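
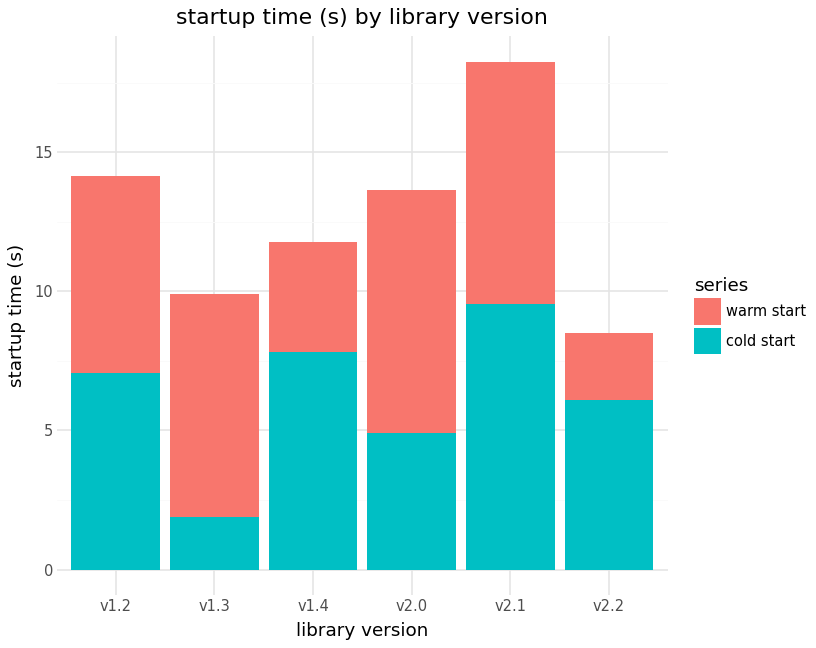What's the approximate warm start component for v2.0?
≈ 10

warm start top ≈ 14, bottom ≈ 4; segment ≈ 10.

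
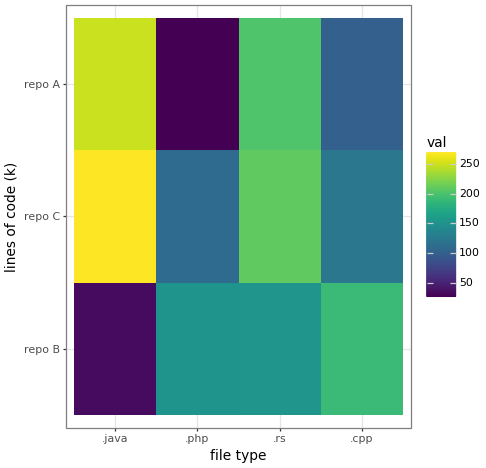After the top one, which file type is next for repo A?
.rs

Top 3 for repo A: .java ≈ 250, .rs ≈ 200, .cpp ≈ 100.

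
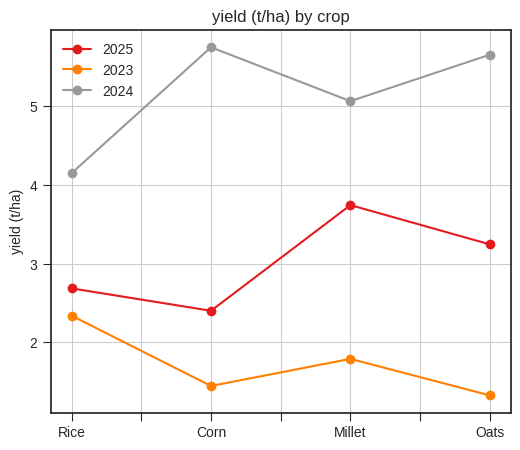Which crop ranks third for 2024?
Millet

Top 4 for 2024: Corn ≈ 6.0, Oats ≈ 5.5, Millet ≈ 5.0, Rice ≈ 4.0.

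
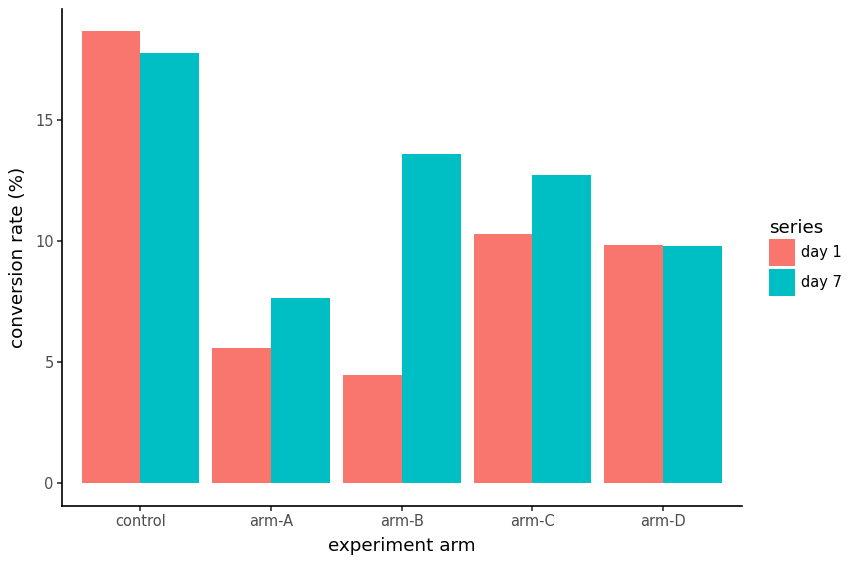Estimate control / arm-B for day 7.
control ≈ 18, arm-B ≈ 14; 18/14 ≈ 1.29.

≈ 1.29×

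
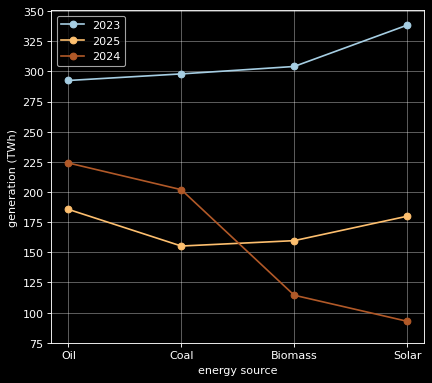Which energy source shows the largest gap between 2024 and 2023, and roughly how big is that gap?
Solar, ≈ 250 TWh

Solar: 2024 ≈ 100, 2023 ≈ 350 → gap ≈ 250. Next-largest (Biomass) is only ≈ 175.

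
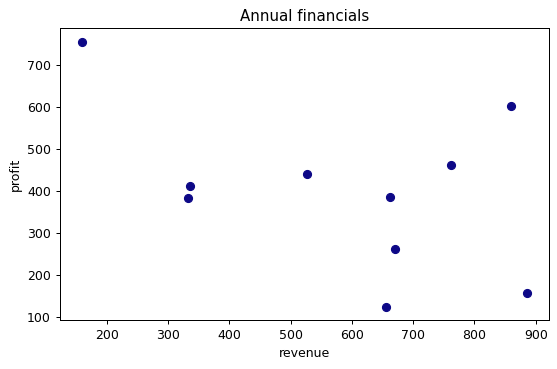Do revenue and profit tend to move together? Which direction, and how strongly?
negative, moderate

Points are negatively correlated; moderate (|r| ≈ 0.5).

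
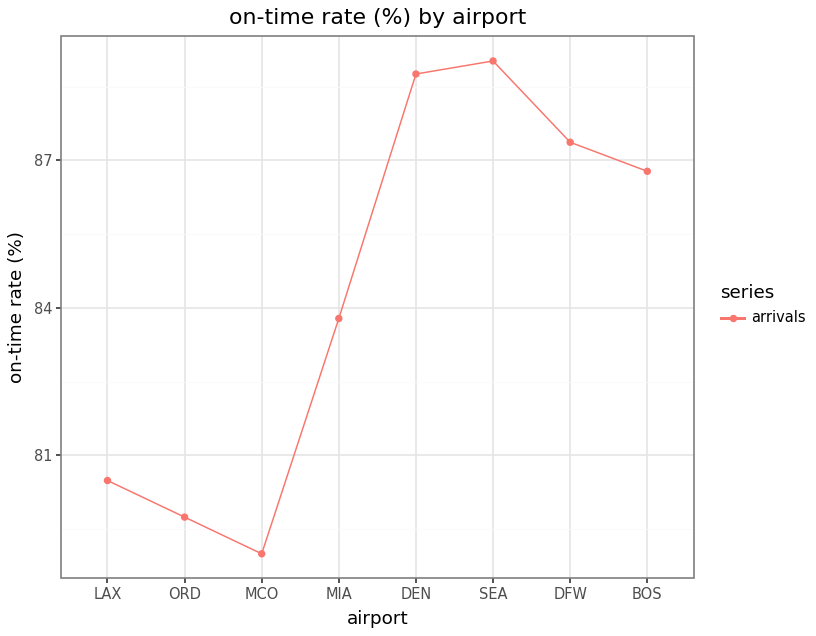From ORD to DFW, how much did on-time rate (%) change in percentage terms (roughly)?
ORD ≈ 80, DFW ≈ 87; (87 − 80) / 80 ≈ +8.8%.

≈ +8.8%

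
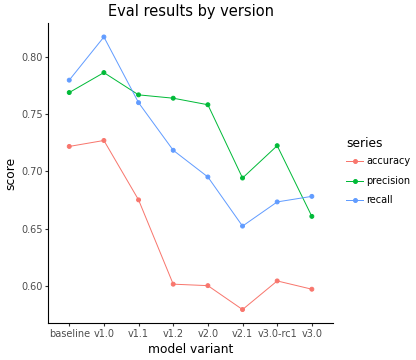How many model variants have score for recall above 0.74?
Above 0.74: baseline, v1.0, v1.1.

3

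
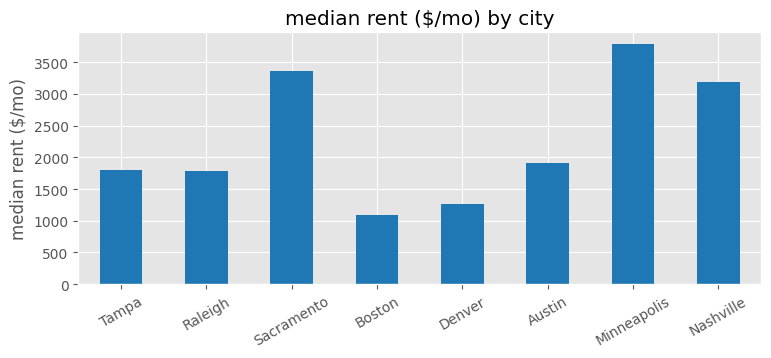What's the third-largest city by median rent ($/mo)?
Nashville

Top 4: Minneapolis ≈ 4000, Sacramento ≈ 3500, Nashville ≈ 3000, Austin ≈ 2000.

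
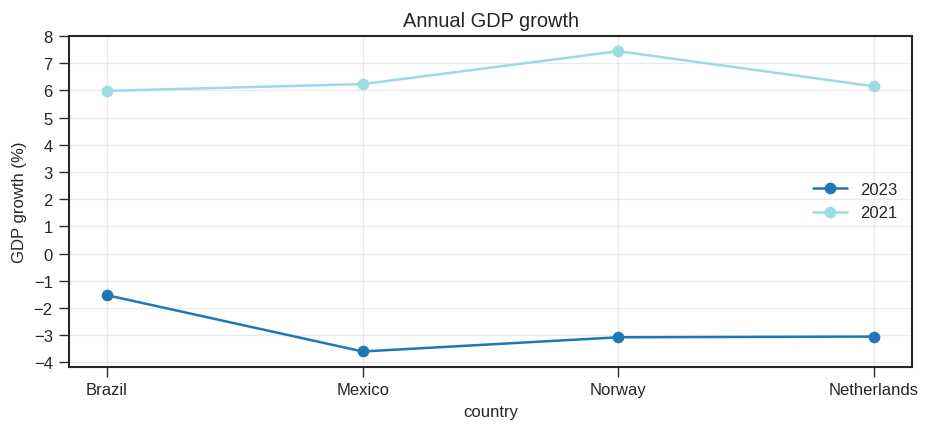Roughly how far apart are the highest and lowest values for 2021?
Max Norway ≈ 7, min Brazil ≈ 6; range ≈ 1.

≈ 1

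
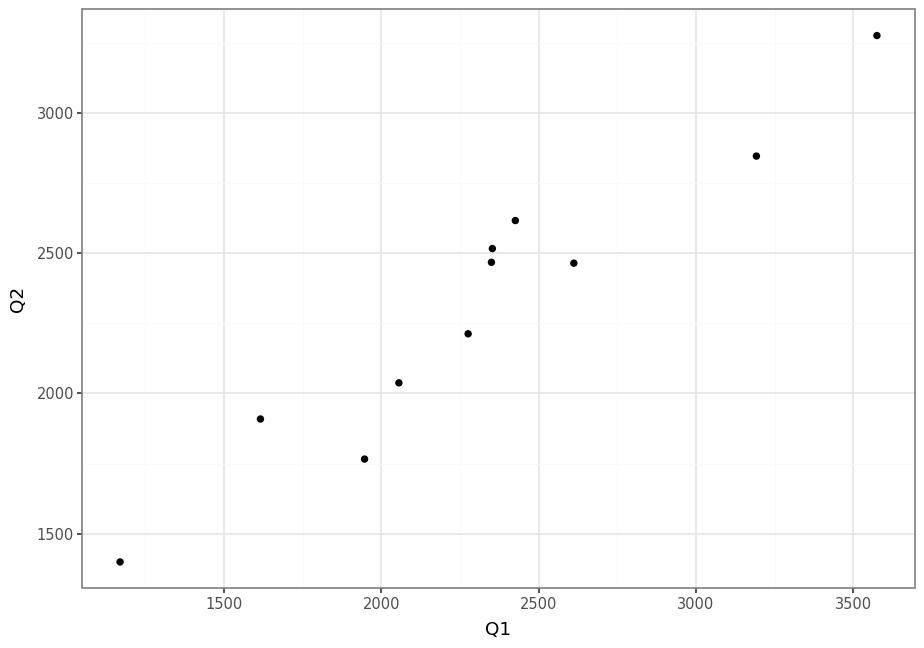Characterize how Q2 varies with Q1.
positive, strong

Points are positively correlated; strong (|r| ≈ 1.0).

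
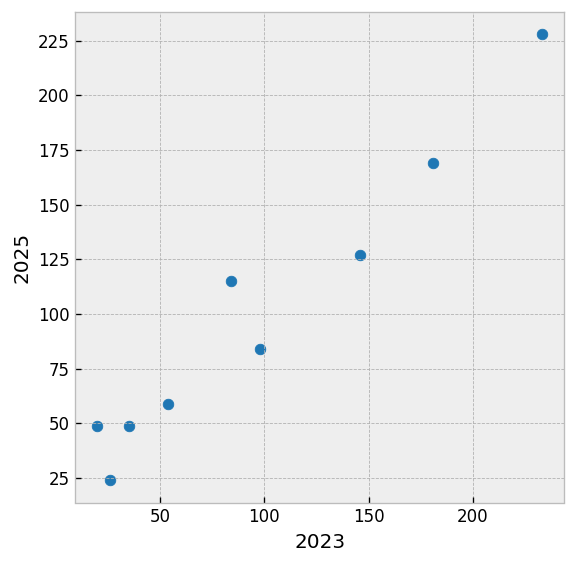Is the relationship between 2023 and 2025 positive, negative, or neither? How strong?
positive, strong

Points are positively correlated; strong (|r| ≈ 1.0).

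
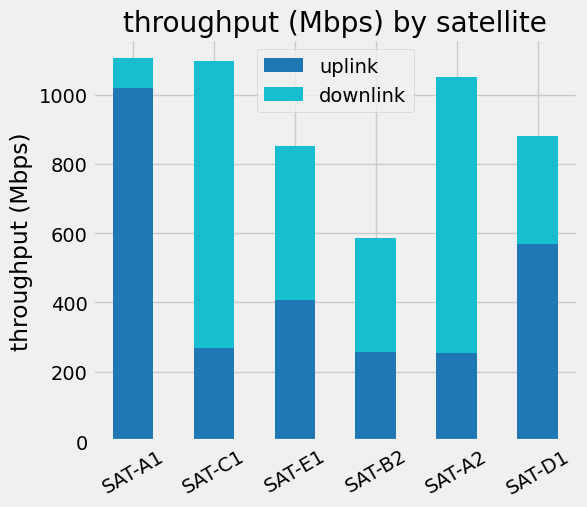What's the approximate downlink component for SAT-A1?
downlink top ≈ 1100, bottom ≈ 1000; segment ≈ 100.

≈ 100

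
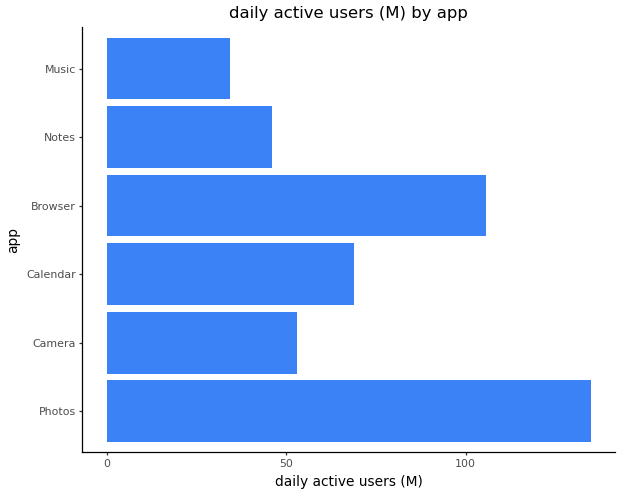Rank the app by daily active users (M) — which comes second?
Top 3: Photos ≈ 140, Browser ≈ 100, Calendar ≈ 60.

Browser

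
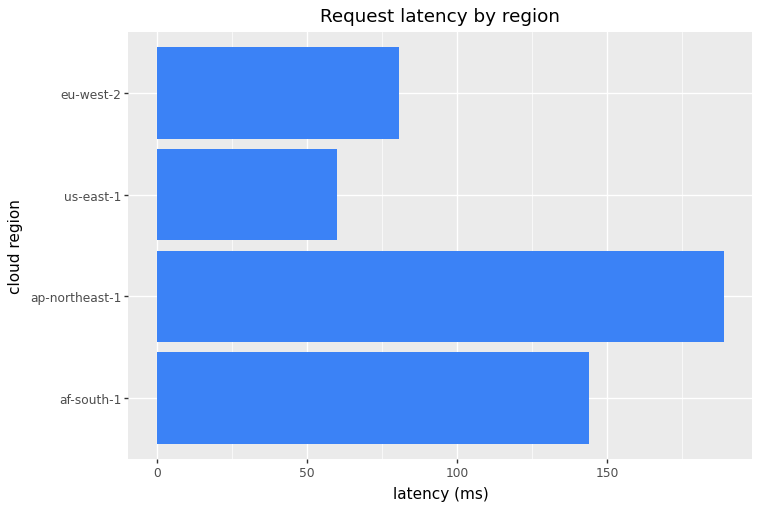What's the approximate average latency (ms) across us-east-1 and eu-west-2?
≈ 70

(60 + 80) / 2 ≈ 70.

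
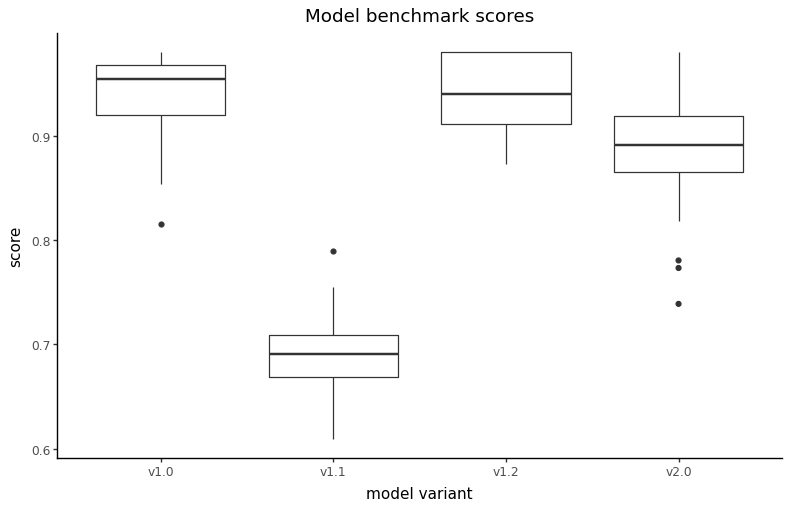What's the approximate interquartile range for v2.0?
Q3 ≈ 0.90, Q1 ≈ 0.85; IQR ≈ 0.05.

≈ 0.05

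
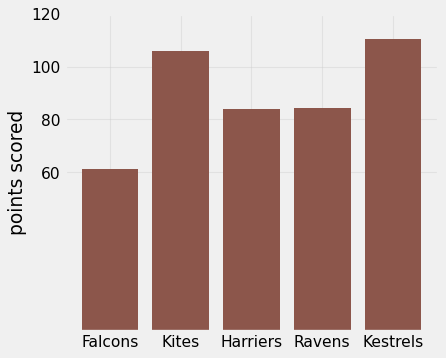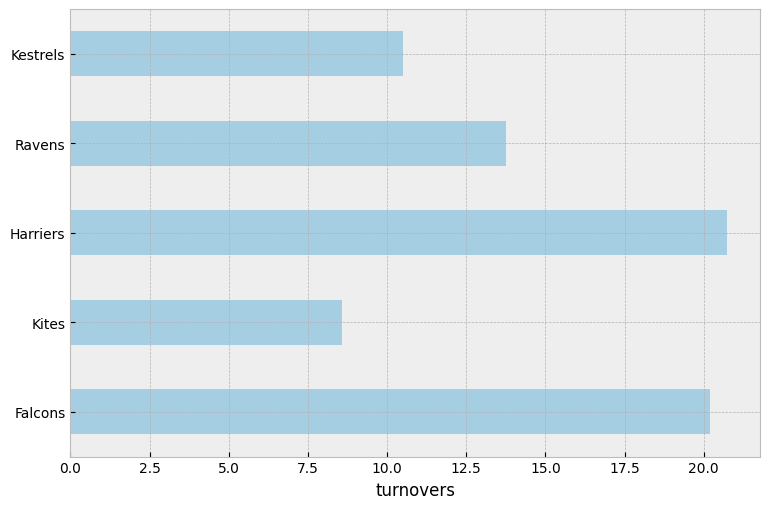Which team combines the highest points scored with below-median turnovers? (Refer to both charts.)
Kestrels

Chart 2 median turnovers ≈ 14; below-median teams: Kites, Kestrels. Among those, Kestrels has the highest points scored (≈ 120).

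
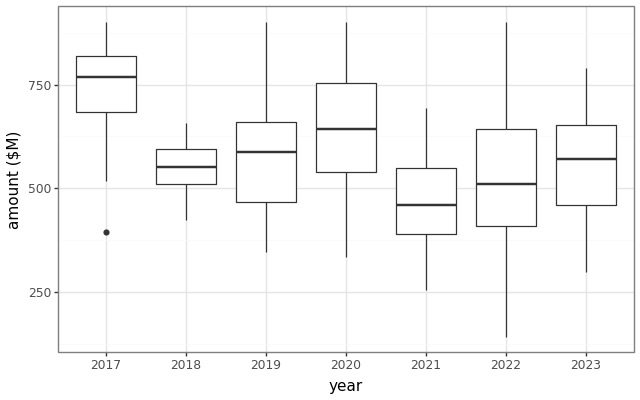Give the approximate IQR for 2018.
≈ 100

Q3 ≈ 600, Q1 ≈ 500; IQR ≈ 100.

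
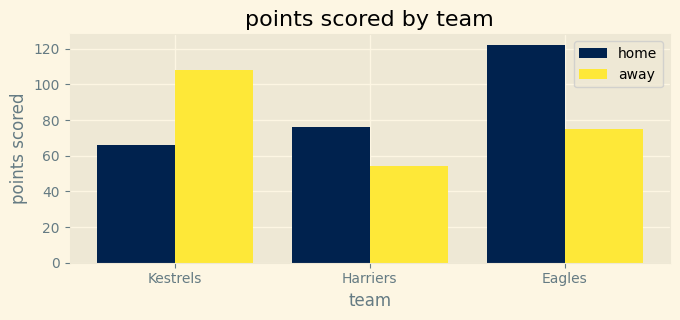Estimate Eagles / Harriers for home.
Eagles ≈ 120, Harriers ≈ 80; 120/80 ≈ 1.5.

≈ 1.5×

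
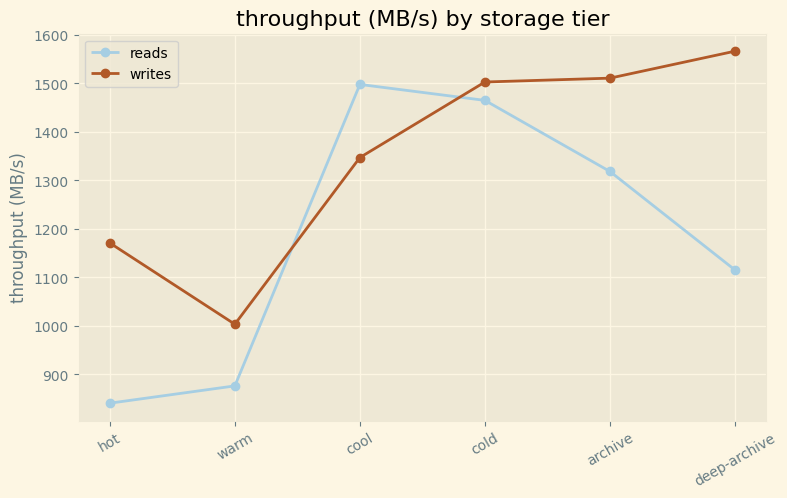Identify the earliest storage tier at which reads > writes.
cool

warm: reads ≈ 900 vs writes ≈ 1000 (not yet); cool: reads ≈ 1500 vs writes ≈ 1300 (first crossover).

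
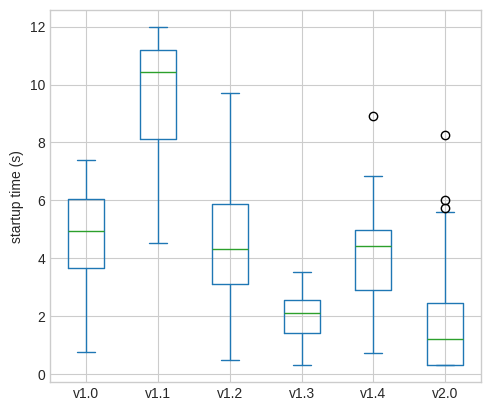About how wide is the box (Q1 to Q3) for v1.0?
Q3 ≈ 6, Q1 ≈ 4; IQR ≈ 2.

≈ 2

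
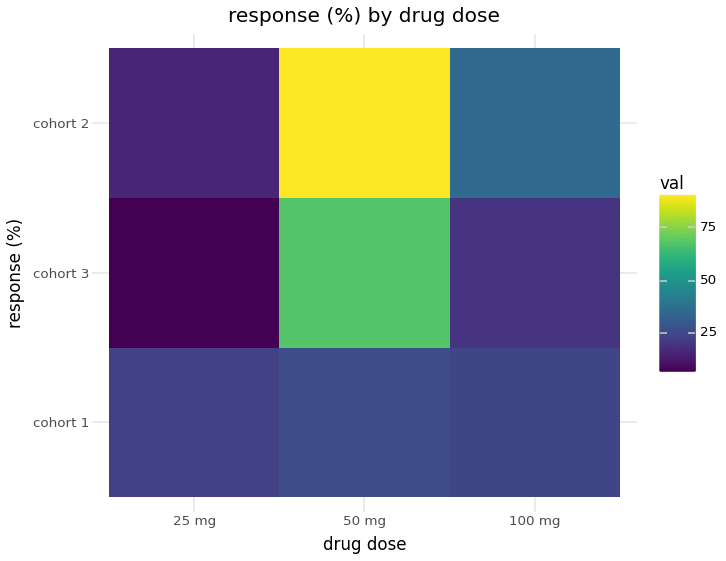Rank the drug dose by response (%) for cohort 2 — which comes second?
100 mg

Top 3 for cohort 2: 50 mg ≈ 90, 100 mg ≈ 40, 25 mg ≈ 20.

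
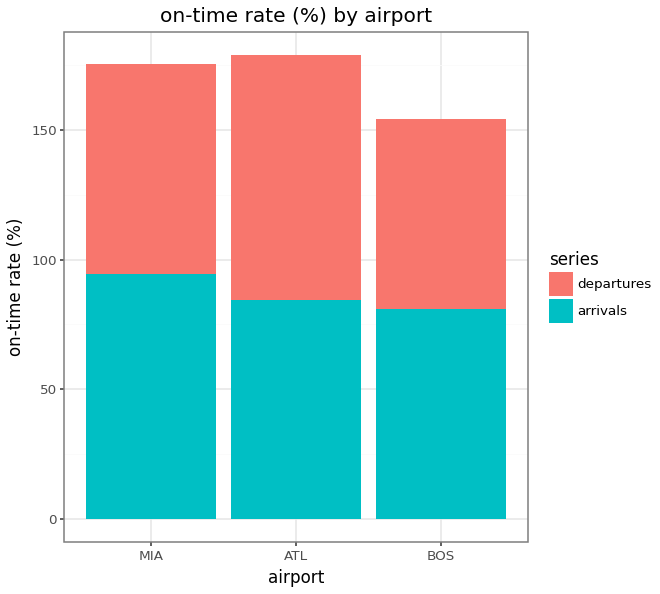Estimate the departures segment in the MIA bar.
≈ 80

departures top ≈ 180, bottom ≈ 100; segment ≈ 80.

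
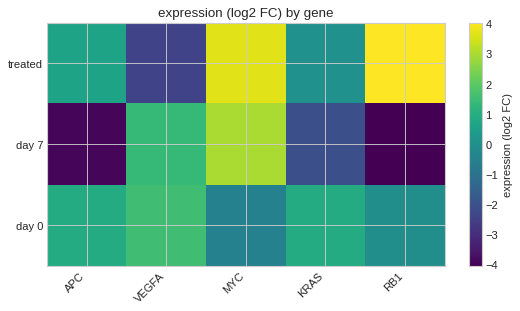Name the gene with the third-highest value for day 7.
KRAS

Top 4 for day 7: MYC ≈ 3, VEGFA ≈ 1, KRAS ≈ -2, APC ≈ -4.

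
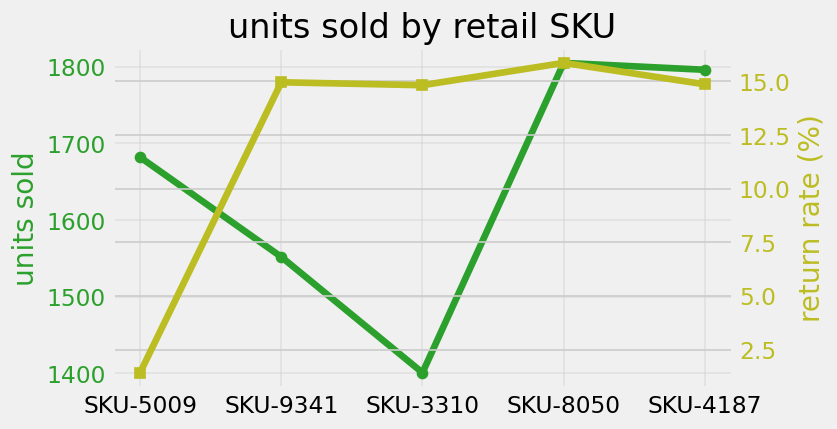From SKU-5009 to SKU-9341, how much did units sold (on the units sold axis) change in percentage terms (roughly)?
≈ -8.8%

SKU-5009 ≈ 1700, SKU-9341 ≈ 1550; (1550 − 1700) / 1700 ≈ -8.8%.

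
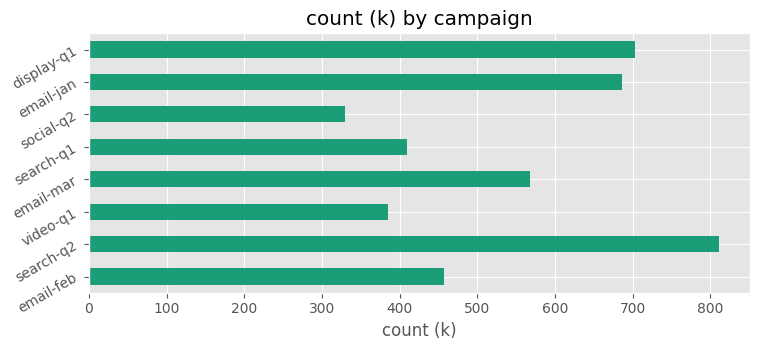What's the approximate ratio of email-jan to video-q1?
email-jan ≈ 700, video-q1 ≈ 400; 700/400 ≈ 1.75.

≈ 1.75×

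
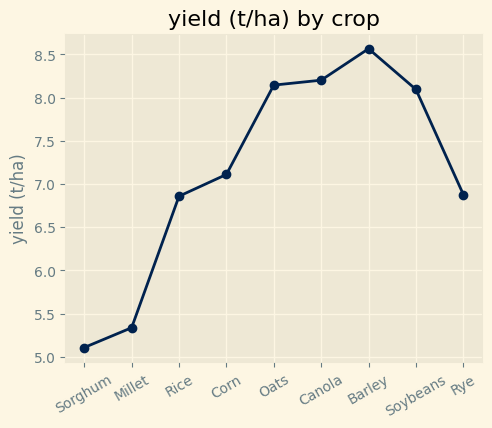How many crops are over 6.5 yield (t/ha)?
Above 6.5: Rice, Corn, Oats, Canola, Barley, Soybeans, Rye.

7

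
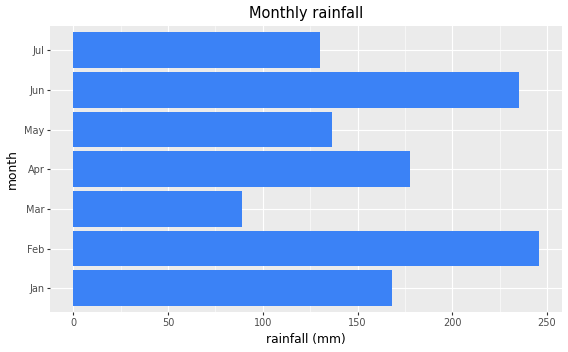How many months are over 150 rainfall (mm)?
4

Above 150: Jan, Feb, Apr, Jun.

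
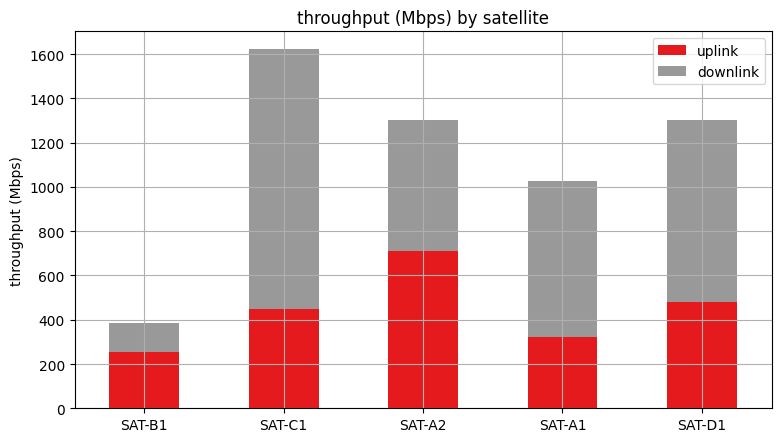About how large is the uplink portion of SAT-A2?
≈ 800

uplink top ≈ 800, bottom ≈ 0; segment ≈ 800.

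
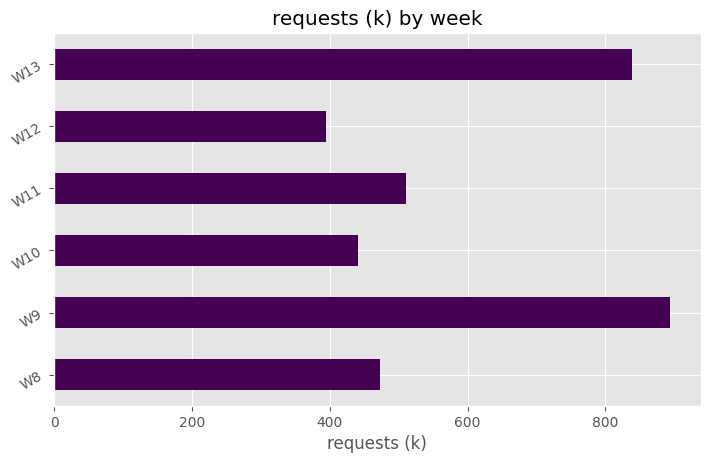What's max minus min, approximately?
Max W9 ≈ 900, min W12 ≈ 400; range ≈ 500.

≈ 500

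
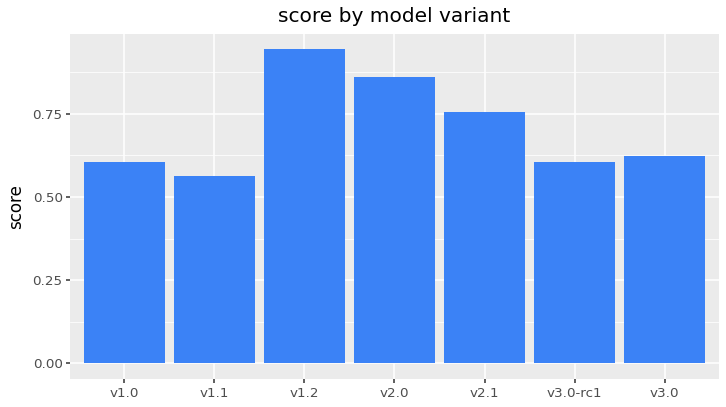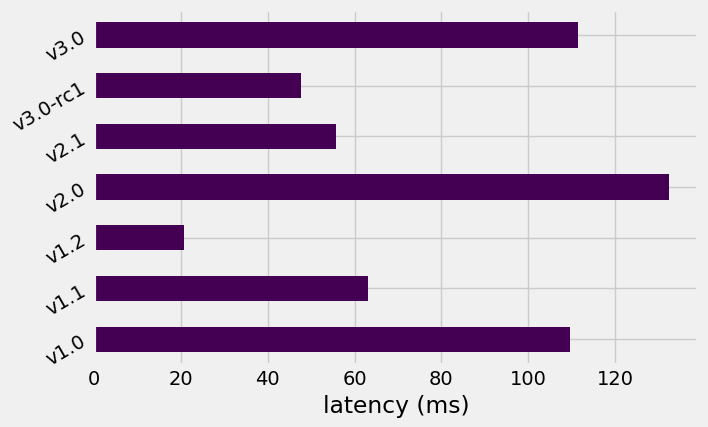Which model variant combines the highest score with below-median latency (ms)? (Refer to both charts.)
Chart 2 median latency (ms) ≈ 60; below-median model variants: v1.2, v2.1, v3.0-rc1. Among those, v1.2 has the highest score (≈ 0.9).

v1.2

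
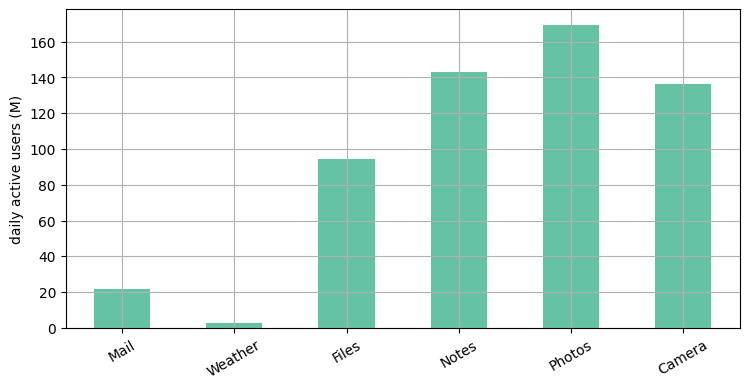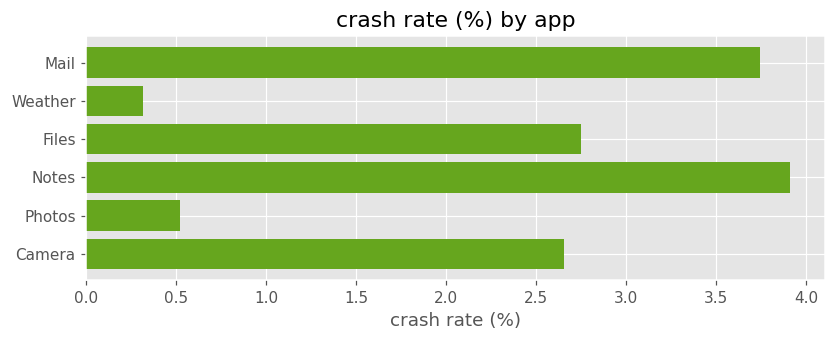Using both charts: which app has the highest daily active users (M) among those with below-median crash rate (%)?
Photos

Chart 2 median crash rate (%) ≈ 2.5; below-median apps: Weather, Photos, Camera. Among those, Photos has the highest daily active users (M) (≈ 160).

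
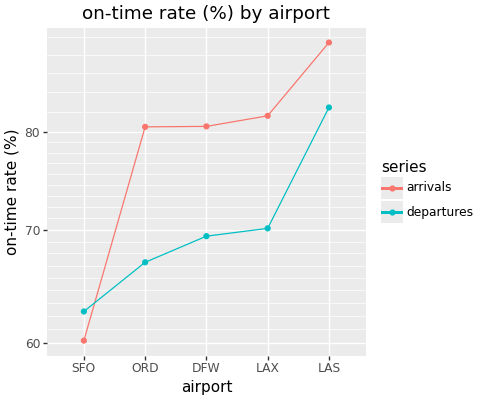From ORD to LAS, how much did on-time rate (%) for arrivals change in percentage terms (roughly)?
≈ +12.5%

ORD ≈ 80, LAS ≈ 90; (90 − 80) / 80 ≈ +12.5%.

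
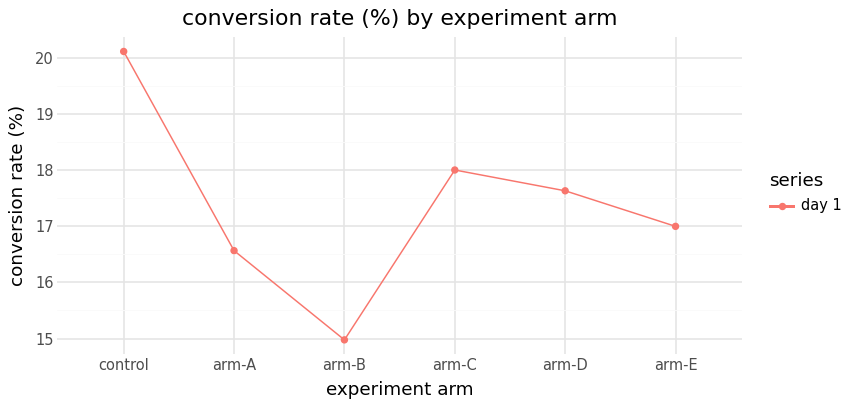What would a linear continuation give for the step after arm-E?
≈ 16.5

Last three: 18.0, 17.5, 17.0 → slope ≈ -0.5/step → next ≈ 16.5.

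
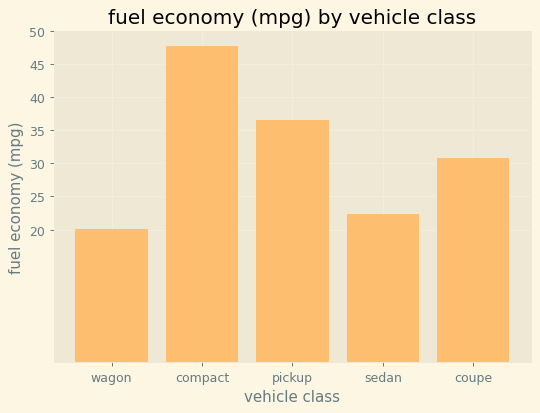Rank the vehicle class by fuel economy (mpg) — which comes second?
Top 3: compact ≈ 50, pickup ≈ 35, coupe ≈ 30.

pickup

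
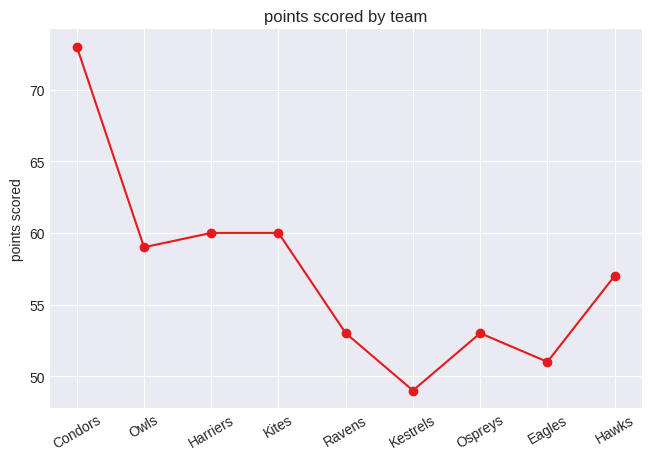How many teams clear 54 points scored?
5

Above 54: Condors, Owls, Harriers, Kites, Hawks.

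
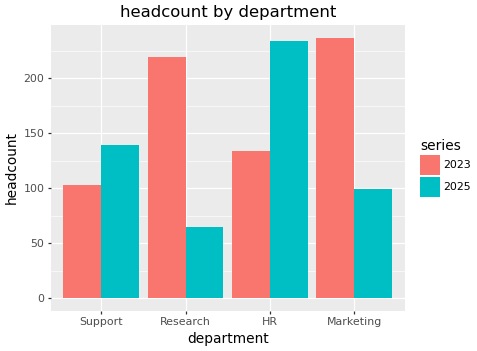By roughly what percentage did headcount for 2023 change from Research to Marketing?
≈ +9.1%

Research ≈ 220, Marketing ≈ 240; (240 − 220) / 220 ≈ +9.1%.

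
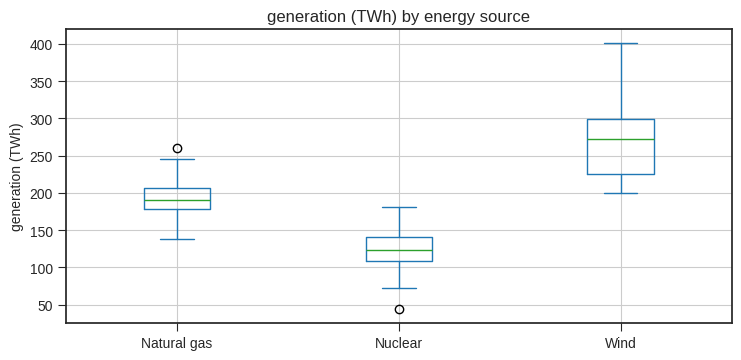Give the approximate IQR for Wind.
≈ 80

Q3 ≈ 300, Q1 ≈ 220; IQR ≈ 80.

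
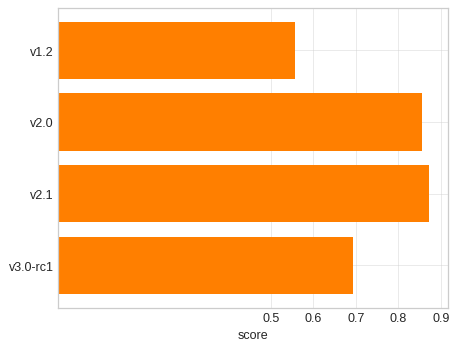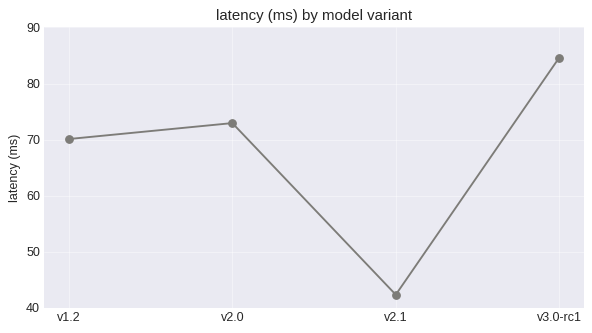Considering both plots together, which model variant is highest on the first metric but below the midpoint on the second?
v2.1

Chart 2 median latency (ms) ≈ 70; below-median model variants: v1.2, v2.1. Among those, v2.1 has the highest score (≈ 0.9).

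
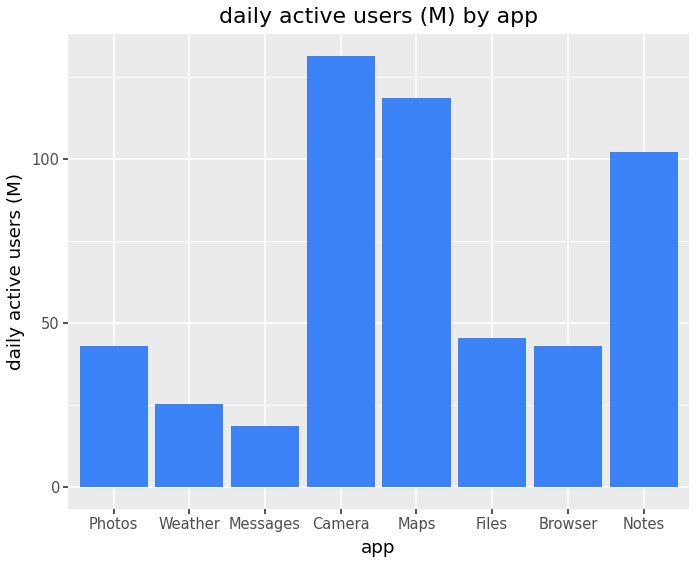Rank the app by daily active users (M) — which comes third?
Top 4: Camera ≈ 140, Maps ≈ 120, Notes ≈ 100, Files ≈ 40.

Notes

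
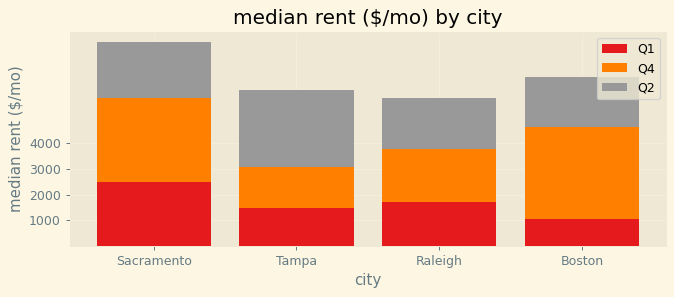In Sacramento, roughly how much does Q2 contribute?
≈ 2000

Q2 top ≈ 8000, bottom ≈ 6000; segment ≈ 2000.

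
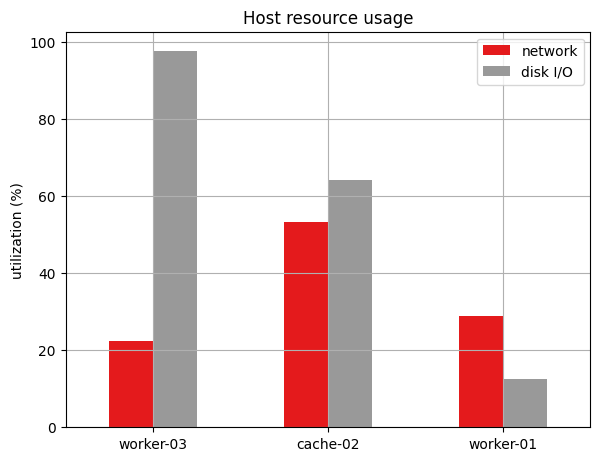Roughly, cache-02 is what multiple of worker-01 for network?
cache-02 ≈ 50, worker-01 ≈ 30; 50/30 ≈ 1.67.

≈ 1.67×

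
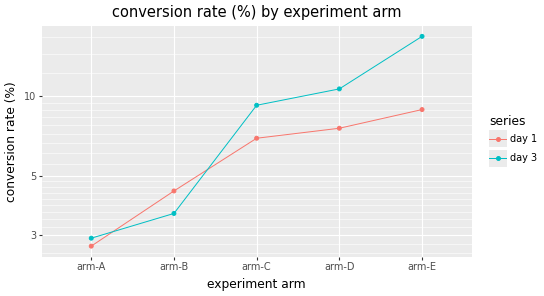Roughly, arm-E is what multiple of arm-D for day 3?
arm-E ≈ 16, arm-D ≈ 10; 16/10 ≈ 1.6.

≈ 1.6×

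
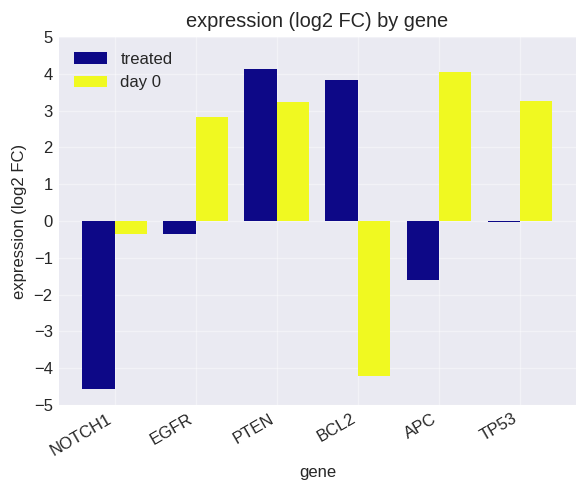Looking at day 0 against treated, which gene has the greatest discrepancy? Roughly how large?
BCL2, ≈ 8 log2 FC

BCL2: day 0 ≈ -4, treated ≈ 4 → gap ≈ 8. Next-largest (APC) is only ≈ 6.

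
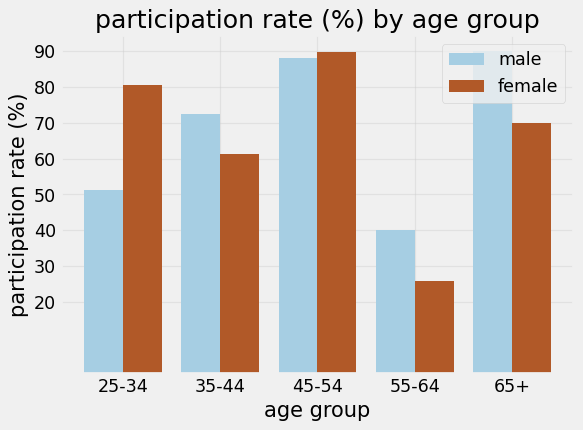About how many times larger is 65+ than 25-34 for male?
65+ ≈ 90, 25-34 ≈ 50; 90/50 ≈ 1.8.

≈ 1.8×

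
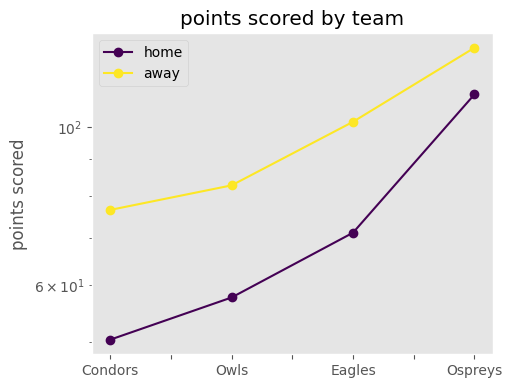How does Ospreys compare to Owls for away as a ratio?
Ospreys ≈ 130, Owls ≈ 80; 130/80 ≈ 1.62.

≈ 1.62×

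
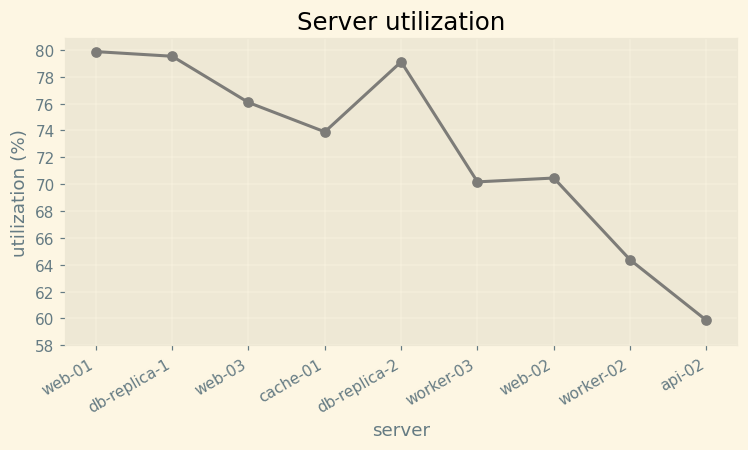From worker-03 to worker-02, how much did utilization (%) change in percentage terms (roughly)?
≈ -8.6%

worker-03 ≈ 70, worker-02 ≈ 64; (64 − 70) / 70 ≈ -8.6%.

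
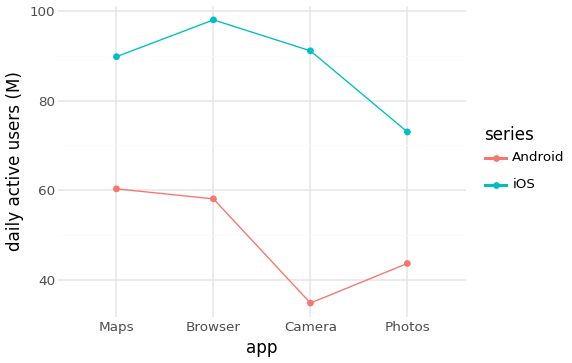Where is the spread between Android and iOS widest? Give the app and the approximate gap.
Camera: Android ≈ 30, iOS ≈ 90 → gap ≈ 60. Next-largest (Browser) is only ≈ 40.

Camera, ≈ 60 M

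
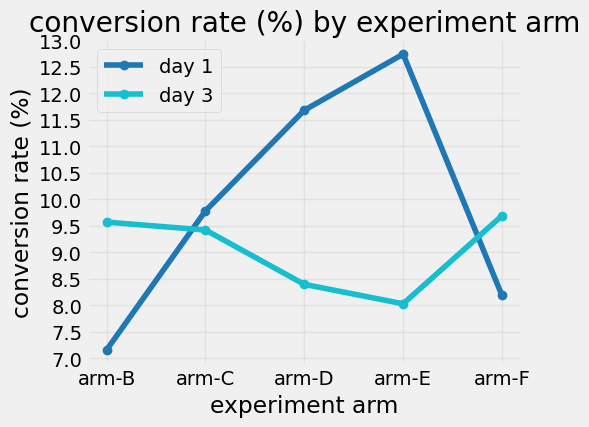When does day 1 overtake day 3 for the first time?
arm-C

arm-B: day 1 ≈ 7.0 vs day 3 ≈ 9.5 (not yet); arm-C: day 1 ≈ 10.0 vs day 3 ≈ 9.5 (first crossover).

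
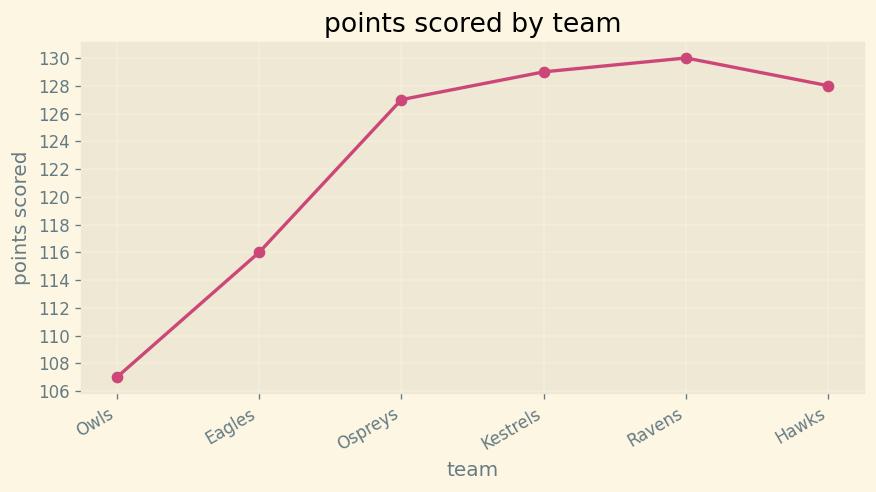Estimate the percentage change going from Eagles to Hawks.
Eagles ≈ 116, Hawks ≈ 128; (128 − 116) / 116 ≈ +10.3%.

≈ +10.3%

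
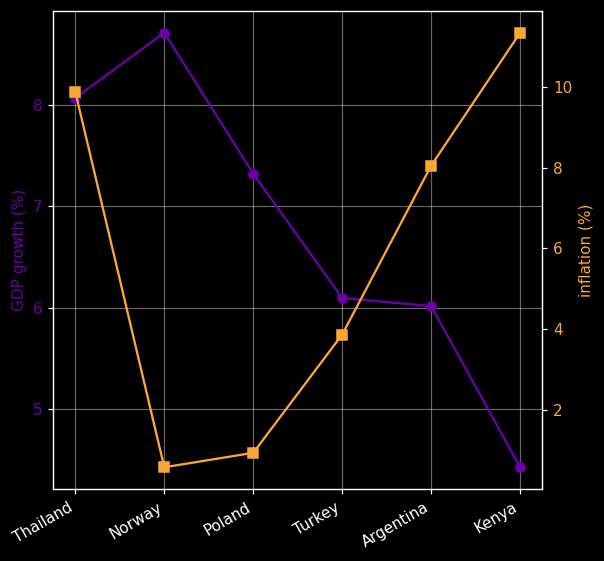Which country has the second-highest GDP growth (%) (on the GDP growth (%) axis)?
Thailand

Top 3 (on the GDP growth (%) axis): Norway ≈ 8.5, Thailand ≈ 8.0, Poland ≈ 7.5.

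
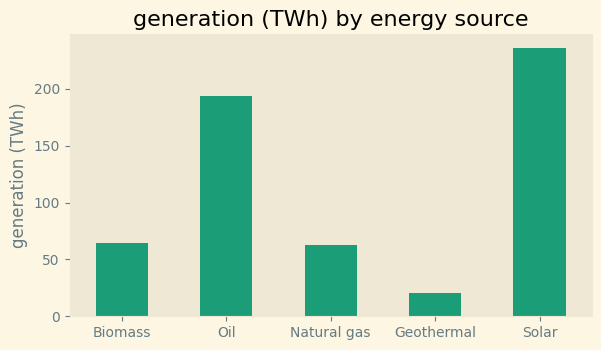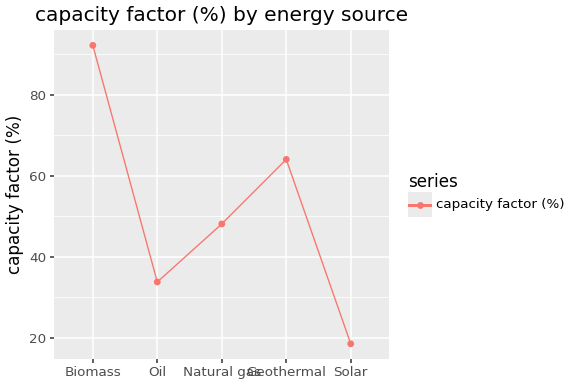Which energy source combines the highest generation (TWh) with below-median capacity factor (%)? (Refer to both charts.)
Chart 2 median capacity factor (%) ≈ 50; below-median energy sources: Oil, Solar. Among those, Solar has the highest generation (TWh) (≈ 225).

Solar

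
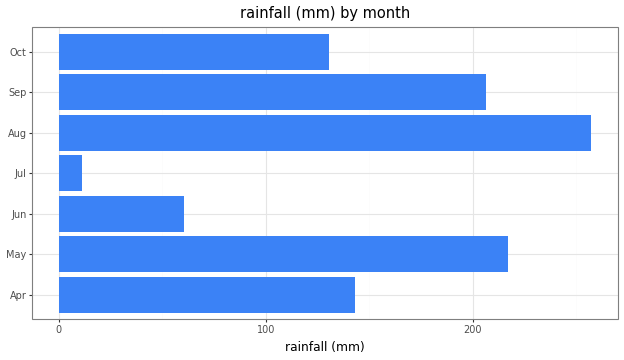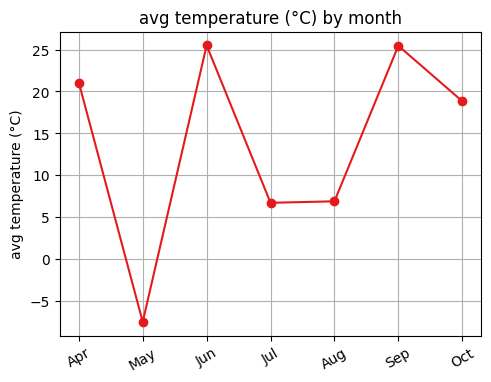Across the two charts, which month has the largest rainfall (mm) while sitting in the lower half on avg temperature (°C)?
Chart 2 median avg temperature (°C) ≈ 20; below-median months: May, Jul, Aug. Among those, Aug has the highest rainfall (mm) (≈ 250).

Aug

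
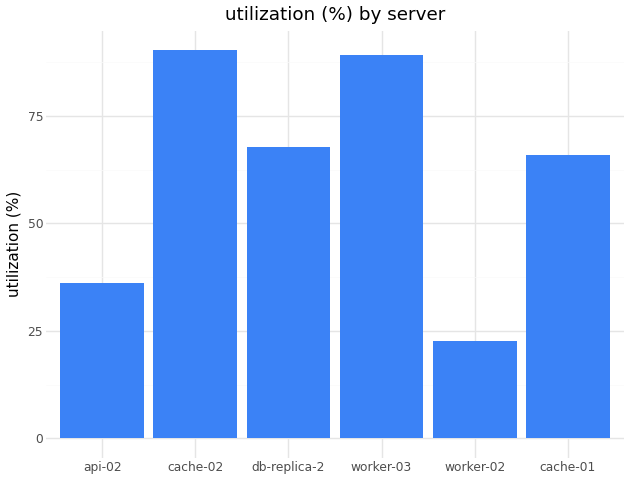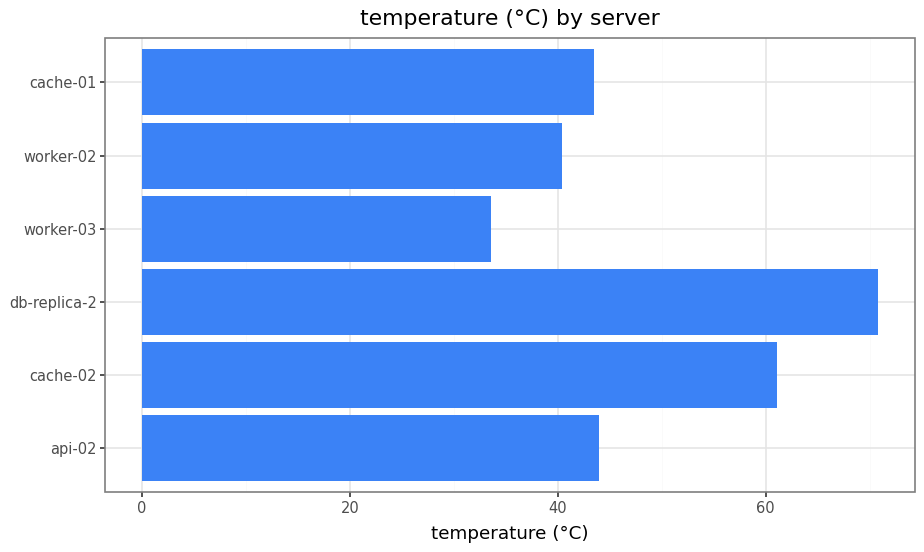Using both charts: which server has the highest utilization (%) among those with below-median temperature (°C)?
Chart 2 median temperature (°C) ≈ 40; below-median servers: worker-03, worker-02, cache-01. Among those, worker-03 has the highest utilization (%) (≈ 90).

worker-03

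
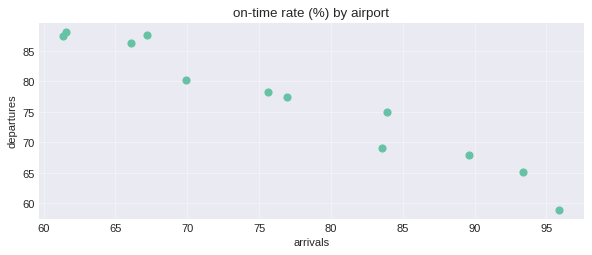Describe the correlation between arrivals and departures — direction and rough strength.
Points are negatively correlated; strong (|r| ≈ 1.0).

negative, strong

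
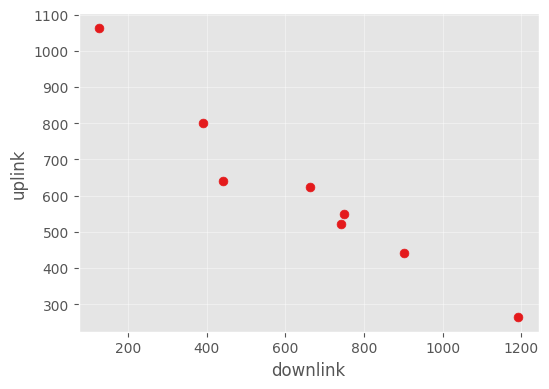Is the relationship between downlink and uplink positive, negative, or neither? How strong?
negative, strong

Points are negatively correlated; strong (|r| ≈ 1.0).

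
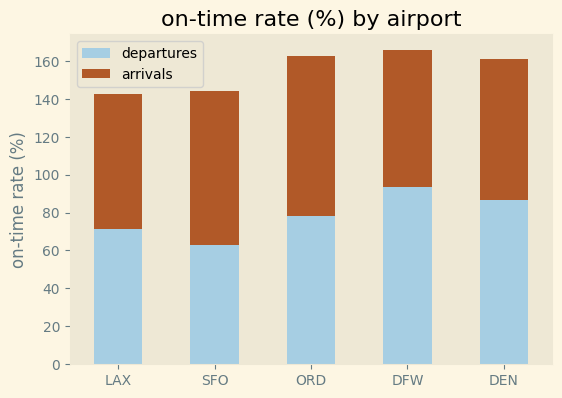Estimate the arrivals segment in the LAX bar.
arrivals top ≈ 140, bottom ≈ 80; segment ≈ 60.

≈ 60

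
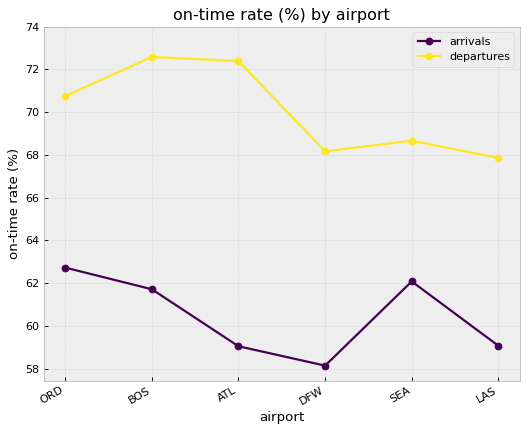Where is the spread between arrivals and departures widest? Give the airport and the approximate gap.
ATL: arrivals ≈ 60, departures ≈ 72 → gap ≈ 12. Next-largest (BOS) is only ≈ 10.

ATL, ≈ 12 %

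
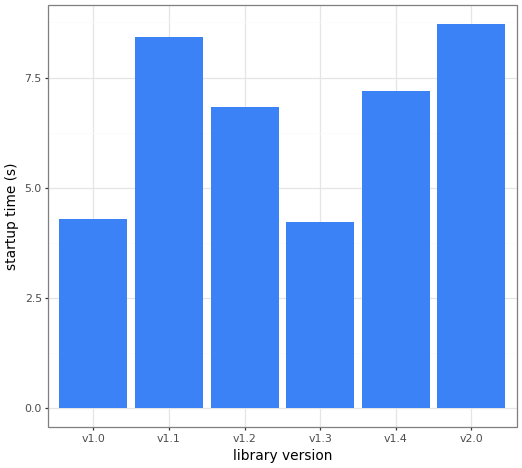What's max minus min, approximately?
Max v2.0 ≈ 9, min v1.3 ≈ 4; range ≈ 5.

≈ 5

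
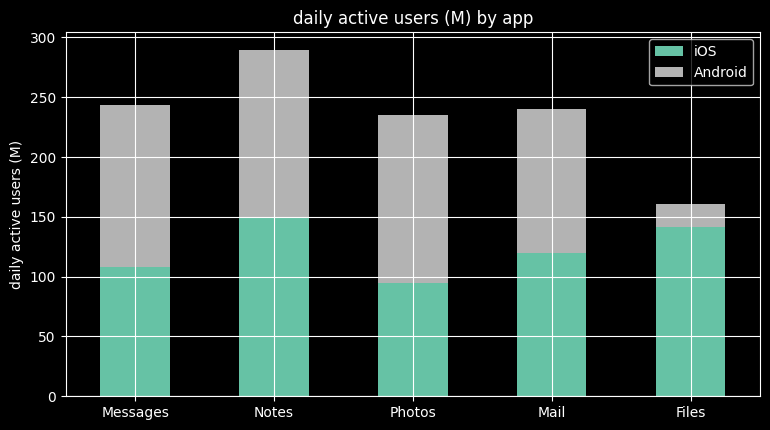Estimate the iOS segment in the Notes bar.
iOS top ≈ 150, bottom ≈ 0; segment ≈ 150.

≈ 150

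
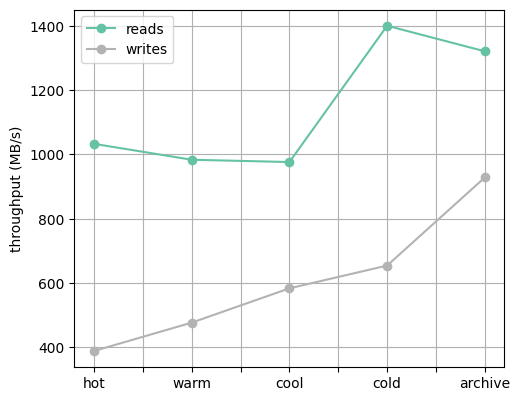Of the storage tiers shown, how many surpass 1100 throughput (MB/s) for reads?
2

Above 1100: cold, archive.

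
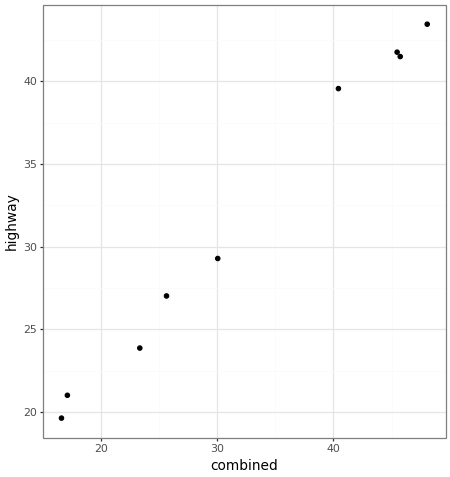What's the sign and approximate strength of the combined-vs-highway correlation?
Points are positively correlated; strong (|r| ≈ 1.0).

positive, strong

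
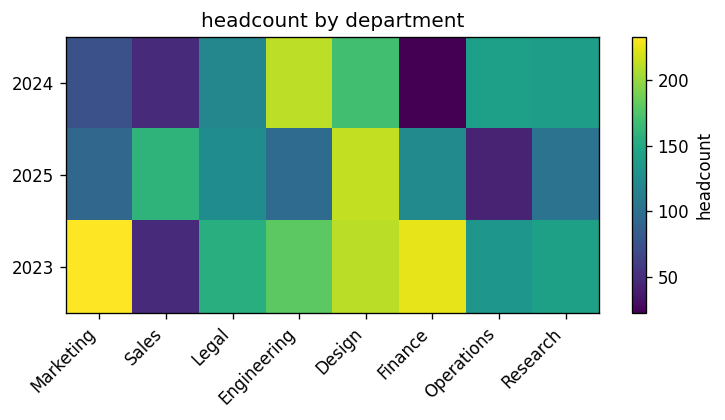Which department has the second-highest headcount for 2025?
Top 3 for 2025: Design ≈ 220, Sales ≈ 160, Legal ≈ 120.

Sales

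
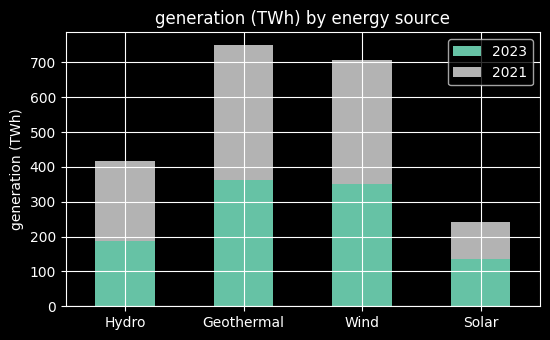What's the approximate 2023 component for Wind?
≈ 400

2023 top ≈ 400, bottom ≈ 0; segment ≈ 400.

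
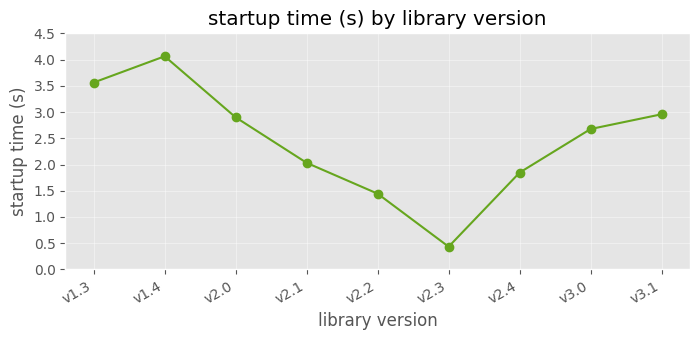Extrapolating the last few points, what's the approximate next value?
Last three: 2.0, 2.5, 3.0 → slope ≈ 0.5/step → next ≈ 3.5.

≈ 3.5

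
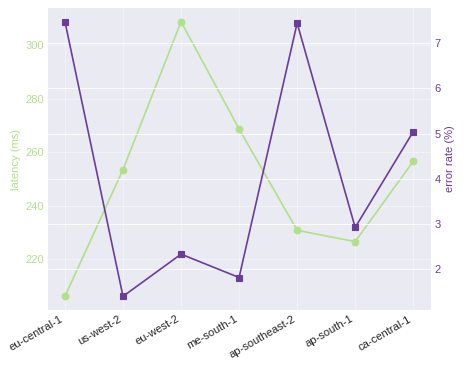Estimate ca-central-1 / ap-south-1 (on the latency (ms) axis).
≈ 1.13×

ca-central-1 ≈ 260, ap-south-1 ≈ 230; 260/230 ≈ 1.13.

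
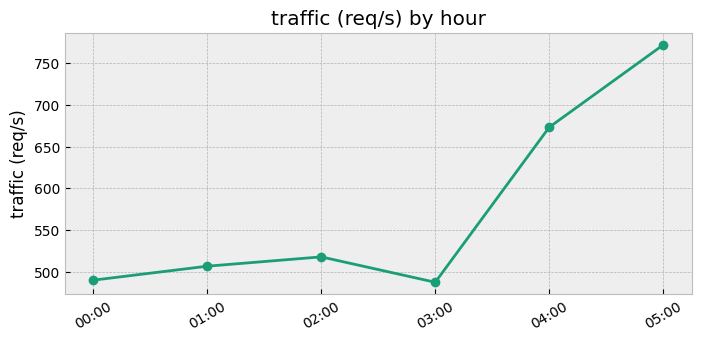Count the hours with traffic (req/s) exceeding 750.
1

Above 750: 05:00.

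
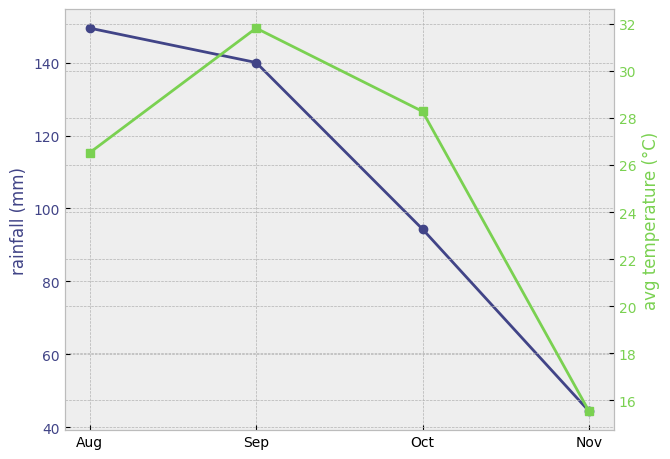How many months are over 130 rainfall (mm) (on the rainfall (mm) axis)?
2

Above 130: Aug, Sep.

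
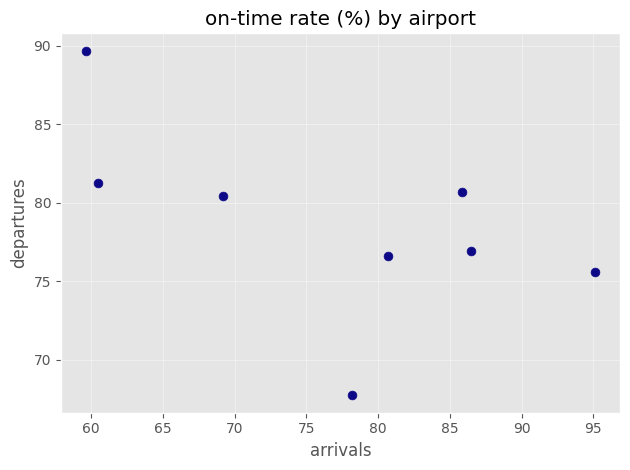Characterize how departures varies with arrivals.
negative, moderate

Points are negatively correlated; moderate (|r| ≈ 0.6).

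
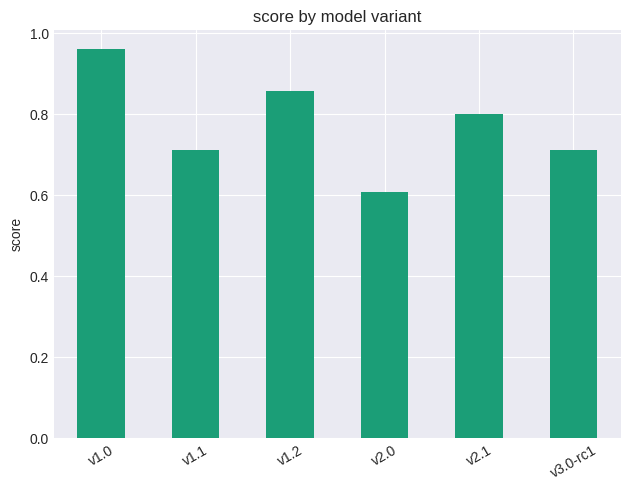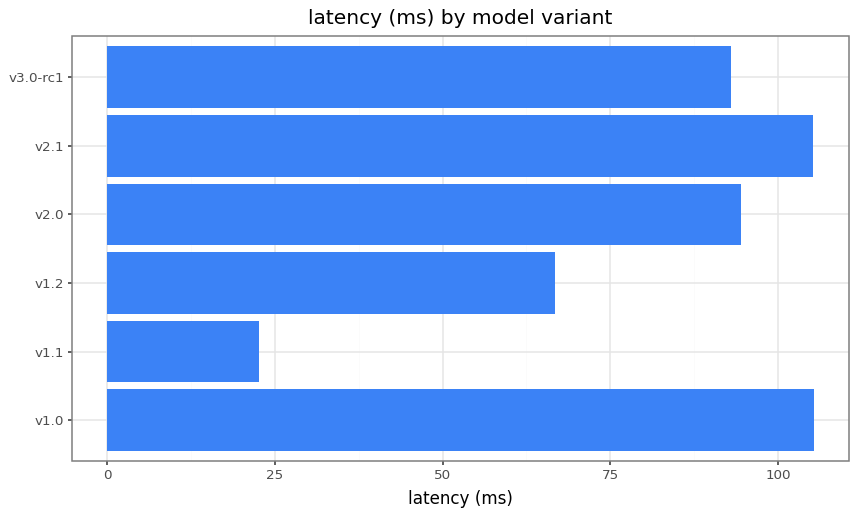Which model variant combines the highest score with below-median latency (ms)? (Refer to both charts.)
Chart 2 median latency (ms) ≈ 90; below-median model variants: v1.1, v1.2, v3.0-rc1. Among those, v1.2 has the highest score (≈ 0.9).

v1.2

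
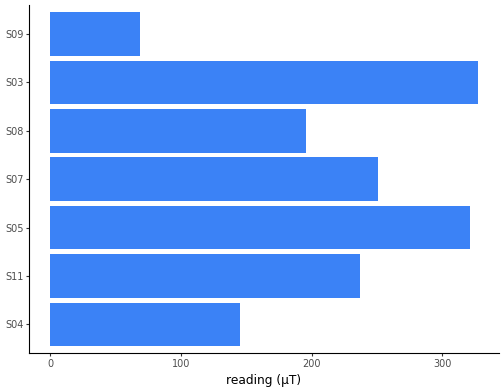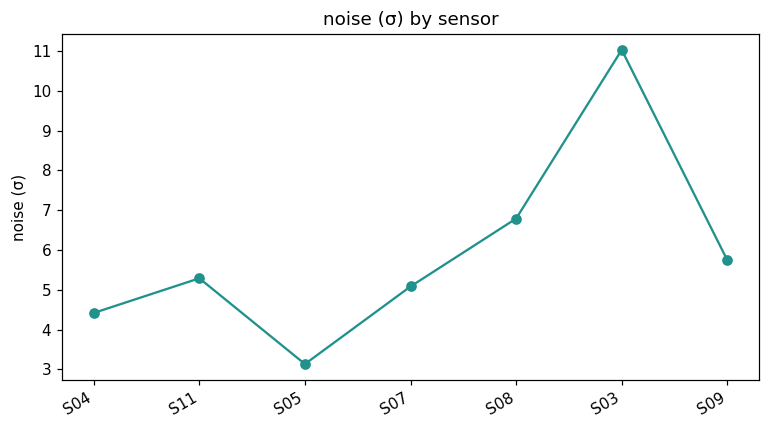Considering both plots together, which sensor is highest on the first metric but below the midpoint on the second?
Chart 2 median noise (σ) ≈ 6; below-median sensors: S04, S05, S07. Among those, S05 has the highest reading (µT) (≈ 300).

S05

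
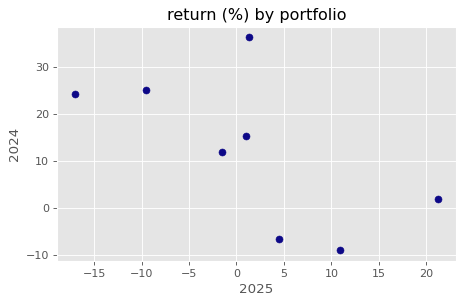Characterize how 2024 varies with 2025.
negative, moderate

Points are negatively correlated; moderate (|r| ≈ 0.6).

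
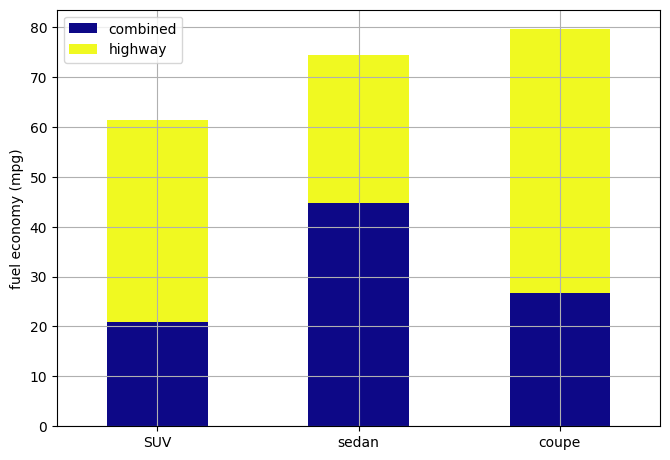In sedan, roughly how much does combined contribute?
combined top ≈ 40, bottom ≈ 0; segment ≈ 40.

≈ 40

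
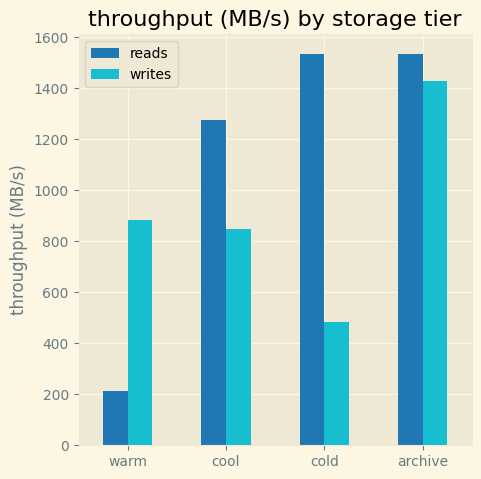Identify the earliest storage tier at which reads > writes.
cool

warm: reads ≈ 200 vs writes ≈ 800 (not yet); cool: reads ≈ 1200 vs writes ≈ 800 (first crossover).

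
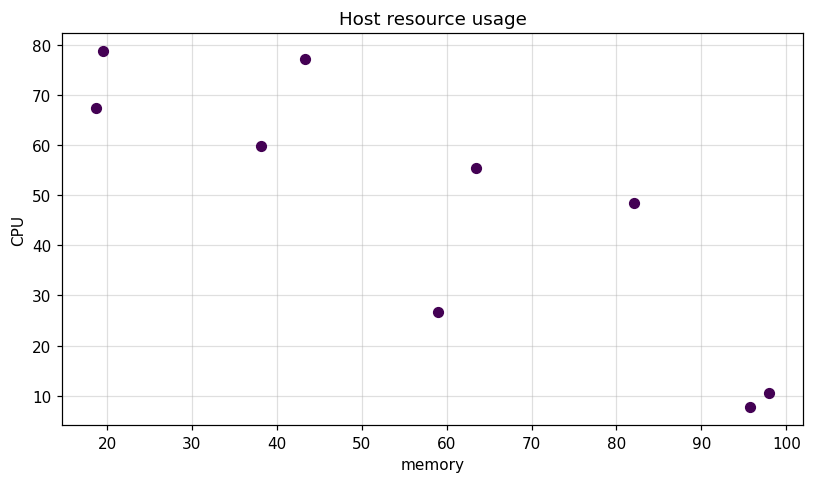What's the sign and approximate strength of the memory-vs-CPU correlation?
Points are negatively correlated; strong (|r| ≈ 0.9).

negative, strong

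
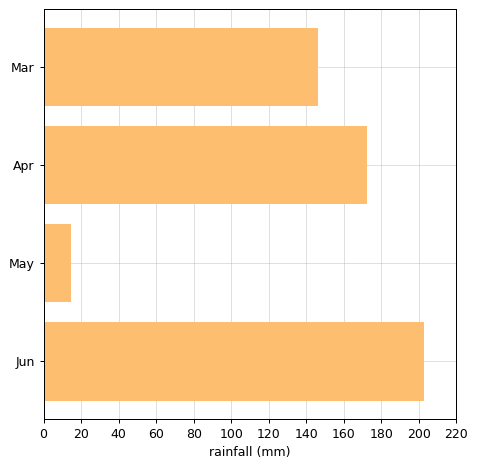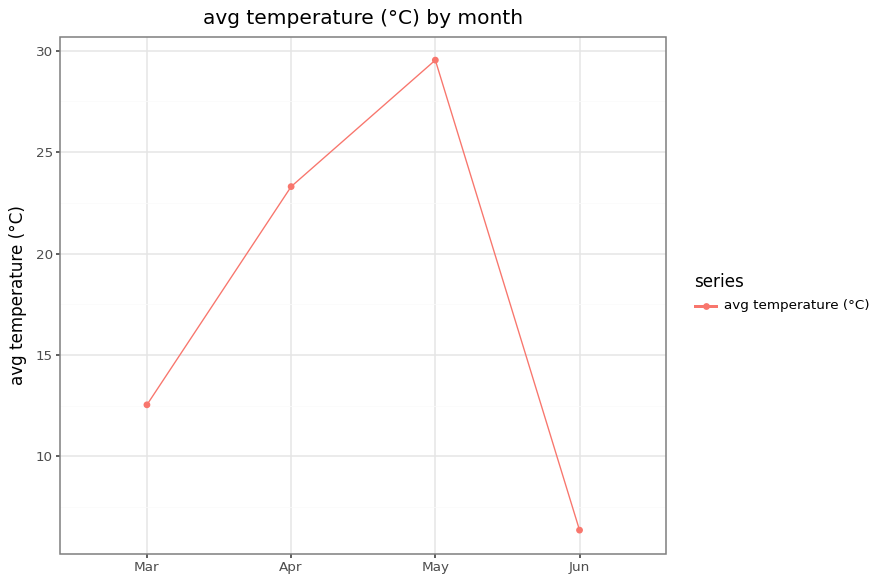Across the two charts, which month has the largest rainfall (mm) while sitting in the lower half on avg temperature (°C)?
Chart 2 median avg temperature (°C) ≈ 20; below-median months: Mar, Jun. Among those, Jun has the highest rainfall (mm) (≈ 200).

Jun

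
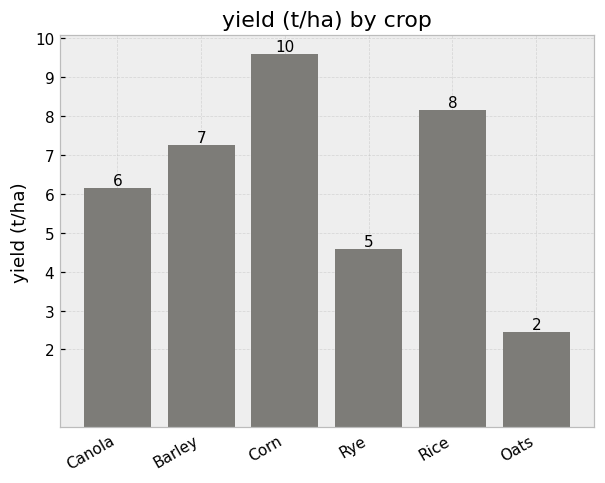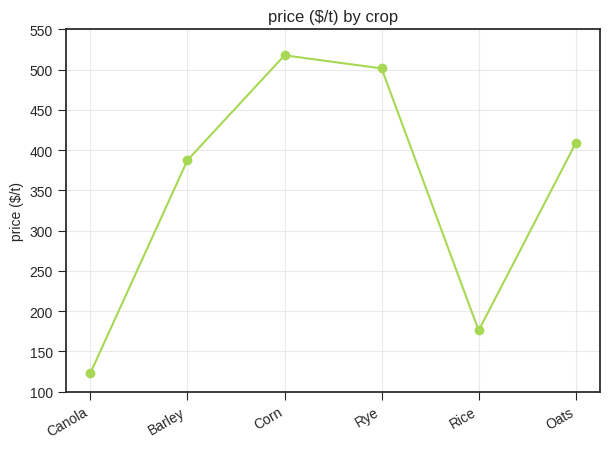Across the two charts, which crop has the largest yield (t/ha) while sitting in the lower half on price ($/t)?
Chart 2 median price ($/t) ≈ 400; below-median crops: Canola, Barley, Rice. Among those, Rice has the highest yield (t/ha) (≈ 8).

Rice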